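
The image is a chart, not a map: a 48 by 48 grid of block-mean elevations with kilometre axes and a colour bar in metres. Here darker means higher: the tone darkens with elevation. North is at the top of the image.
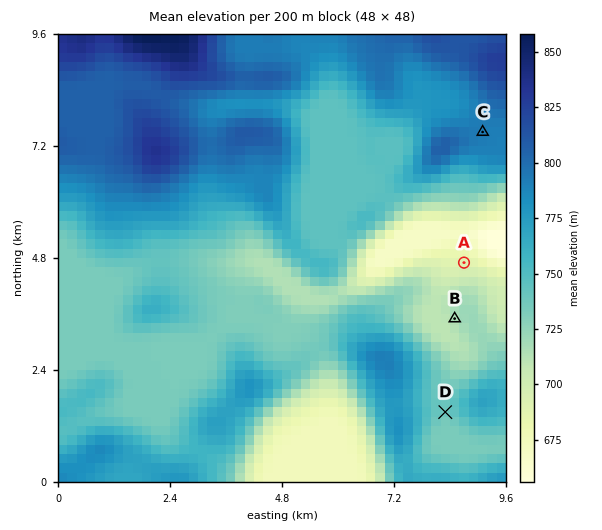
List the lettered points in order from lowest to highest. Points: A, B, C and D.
A B D C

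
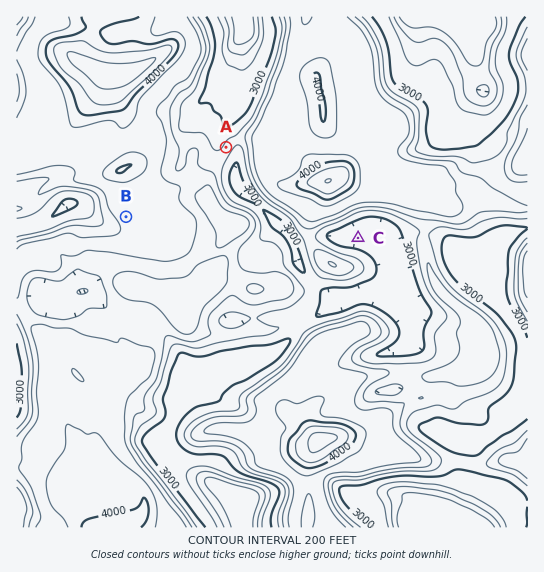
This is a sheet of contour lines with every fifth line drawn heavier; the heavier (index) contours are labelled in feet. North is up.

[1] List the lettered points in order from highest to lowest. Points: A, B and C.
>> B A C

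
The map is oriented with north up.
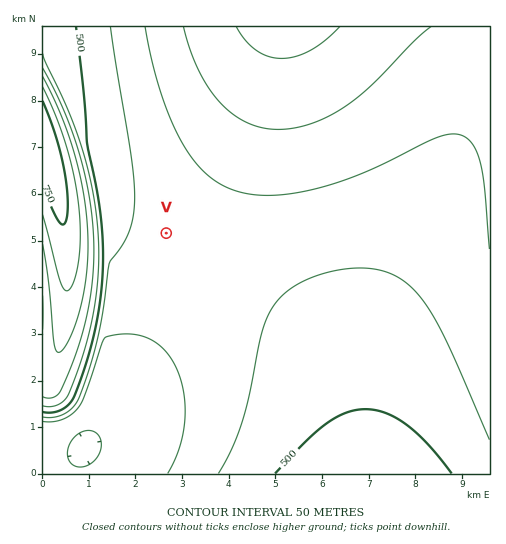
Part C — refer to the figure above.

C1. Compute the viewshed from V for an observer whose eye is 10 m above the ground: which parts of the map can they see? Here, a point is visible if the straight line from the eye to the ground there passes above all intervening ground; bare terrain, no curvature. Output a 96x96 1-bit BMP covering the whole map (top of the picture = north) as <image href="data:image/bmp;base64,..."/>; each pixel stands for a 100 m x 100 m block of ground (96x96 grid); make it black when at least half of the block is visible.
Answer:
<image width="96" height="96" href="data:image/bmp;base64,Qk2+BAAAAAAAAD4AAAAoAAAAYAAAAGAAAAABAAEAAAAAAIAEAAATCwAAEwsAAAIAAAAAAAAA////AAAAAAAAAf/////////gAAAAAH/////////gAAAAAD/////////AAAAAAB/////////AAAAAAA/////////AAAAAAA/////////AAAAAAAf///////+AAAAAAAP///////+AAAAAAAH///////+AAAAAAAH///////+AAAAAAAD///////8AAAAAAAD///////8AAAAAAAB///////8AAAAAAAB///////4AAAAAAAB///////4AAAAAgAA///////4AAAADgAA///////4AAAAHwAA///////wAAAAPwAA///////wAAAAHwAAf//////wAAAAHwAAf//////wAAAAH4AAf//////gAAAAH4AAf//////gAAAAD4AAf//////gAAAAD8AAf//////gAAAAD8AAf//////gAAAAD8AAf//////gAAAAD8AAP//////gAAAAD+AAP//////AAAAAB+AAP//////AAAAAB+AAP//////AAAAAB+AAP//////AAAAAB+AAP//////AAAAAB/AAf//////AAAAAB/AAf//////AAAAAB/AAf//////AAAAAB/AAf//////AAAAAB/AA///////gAAAAB/AA///////gAAAAB/AB///////gAAAAB/gB///////gAAAAB/gH///////gAAAAB//////////wAAAAB//////////wAAAAB//////////wAAAAB//////////4AAAAB//////////4AAAAB//////////8AAAAB//////////8AAAAB//////////+AAAAB///////////AAAAB///////////AAAAD///////////gAAAD///////////wAAAD///////////4AAAD///////////8AAAD///////////8AAAD///////////+AAAH////////////AAAH////////////gAAH////////////wAAH////Af//////4AAP///8AH//////8AAP///4AB//////+AAP///wAA//////+AAP///wAAf//////AAf///gAAH//////gAf///gAAD//////gAf///AAAB//////wA////AAAB//////wA///+AAAA//////4A///+AAAAf/////4B///+AAAAP/////8B///+AAAAP/////8B///8AAAAH/////8D///8AAAAD/////+D///8AAAAD/////+D///8AAAAB/////+D///8AAAAB/////+D///8AAAAA//////D///8AAAAA//////D///8AAAAA//////D///8AAAAAf/////D///8AAAAAf/////D///8AAAAAP/////D///8AAAAAP/////D///8AAAAAP/////D///8AAAAAP/////D///8AAAAAH/////D///8AAAAAH/////D///8AAAAAH////+D///8AAAAAH////+D///8AAAAAH////+D///8AAAAAH////+D///8AAAAAH////8D///8AAAAAH////8A="/>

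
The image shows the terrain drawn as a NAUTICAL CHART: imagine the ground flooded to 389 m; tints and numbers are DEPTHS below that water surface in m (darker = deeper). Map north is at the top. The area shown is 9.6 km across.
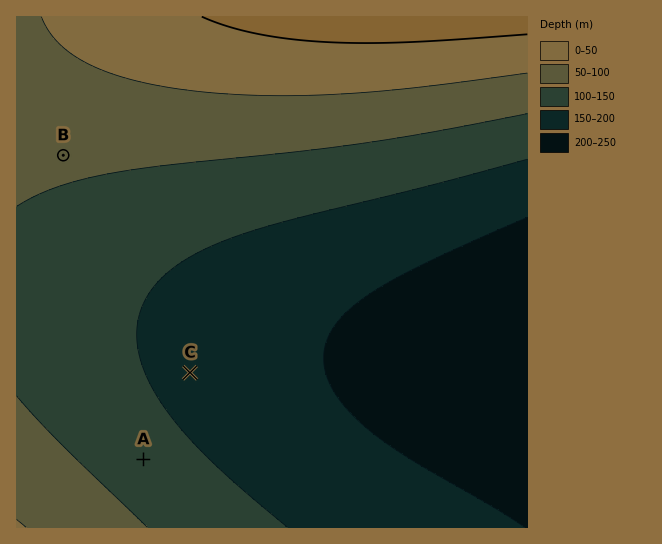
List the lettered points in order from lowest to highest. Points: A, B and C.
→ C A B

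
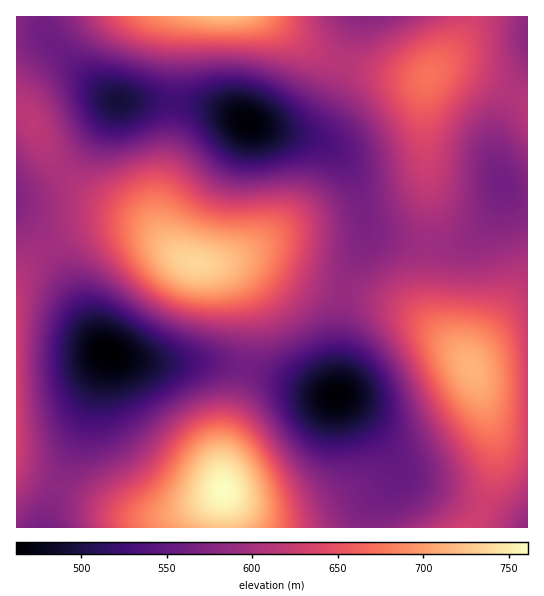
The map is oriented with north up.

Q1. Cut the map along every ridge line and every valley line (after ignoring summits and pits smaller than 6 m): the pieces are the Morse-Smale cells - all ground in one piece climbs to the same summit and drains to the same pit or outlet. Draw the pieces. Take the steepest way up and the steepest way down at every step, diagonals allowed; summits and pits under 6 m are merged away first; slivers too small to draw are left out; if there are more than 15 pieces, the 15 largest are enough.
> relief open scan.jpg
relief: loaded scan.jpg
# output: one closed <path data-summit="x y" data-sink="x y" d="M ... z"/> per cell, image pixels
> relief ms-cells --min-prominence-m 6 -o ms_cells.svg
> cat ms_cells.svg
<path data-summit="194 263" data-sink="247 122" d="M187 103l-12 0-4 42-12 54 1 27 11 21 8 9 12 7 30 1 16-4 20 0 49 21 37 11 6-19 16-36 0-19-8-31-8-18-8-12-14-12-12-5-61-15-27-13z"/><path data-summit="471 369" data-sink="337 395" d="M345 292l-4 9-2 21-2 73 10 6 24 25 17 24 8 16-1 13-16 19-7 12-3 17 104 1 10-18 9-27 3-12 0-29-7-28-17-48-20-22-40-31-28-12z"/><path data-summit="223 490" data-sink="109 354" d="M109 353l-10 24-19 58-23 52 50 22 28 8 24 0 14-2 22-8 26-14 2-2 1-45 21-77-10-4-24-2-62 0-26-4z"/><path data-summit="223 490" data-sink="337 395" d="M247 368l-3 2-20 76 0 81 145 1 2-14 5-12 20-25-1-15-19-29-12-15-22-21-24-4z"/><path data-summit="194 263" data-sink="109 354" d="M129 225l-30 0-13 3-15 5-22 13 47 92 9 13 13 6 31 6 62 0 34 5 4-19 0-32-5-20-9-18-16-12-22-3-16-7-27-22-13-7z"/><path data-summit="471 369" data-sink="502 183" d="M503 187l0 10-8 16-20 20-21 10-25 2-1 54 4 16 5 11 34 40 17 41 13 12 14 4 12 0 1-228-15-2z"/><path data-summit="17 429" data-sink="109 354" d="M49 247l-14 9-19 21 0 193 3 3 38 15 23-53 28-82-12-15-36-73z"/><path data-summit="429 77" data-sink="247 122" d="M345 63l-5 2-16 40-17 19-16 5-23 0 47 11 22 12 15 22 9 27 4 22 6 9 20 7 38 5 2-37-7-73 0-44 4-12-15 1-18-3z"/><path data-summit="225 17" data-sink="247 122" d="M266 16l-83 0-3 5-3 13-2 68 40 6 19 7 13 8 20 5 24 1 16-5 17-19 17-43-32-15z"/><path data-summit="429 77" data-sink="502 183" d="M454 68l-11 0-10 4-6 7-3 11 0 44 7 73-1 37 24-1 17-7 20-18 12-21 0-14-8-28 0-16 5-21 12-25-29-16z"/><path data-summit="194 263" data-sink="337 395" d="M257 260l-20 0-16 4-16 1 10 0 10 4 10 10 9 18 5 20 0 32-4 18 73 26 19 3 2-7 0-67 5-29-38-12z"/><path data-summit="225 17" data-sink="118 102" d="M182 16l-137 0-1 11 8 16 27 28 35 29 60 3 3-69z"/><path data-summit="194 263" data-sink="118 102" d="M173 101l-55 0-26 38-29 32 6 8 22 17 54 27 25 25-10-22-1-27 12-54 4-36z"/><path data-summit="31 122" data-sink="118 102" d="M41 33l-25 1 0 77 9 2 4 5 19 35 9 13 6 5 29-32 25-37-24-19-47-47z"/><path data-summit="429 77" data-sink="369 17" d="M466 16l-108 0-17 46 48 13 36 4 16-16 18-22 8-19z"/>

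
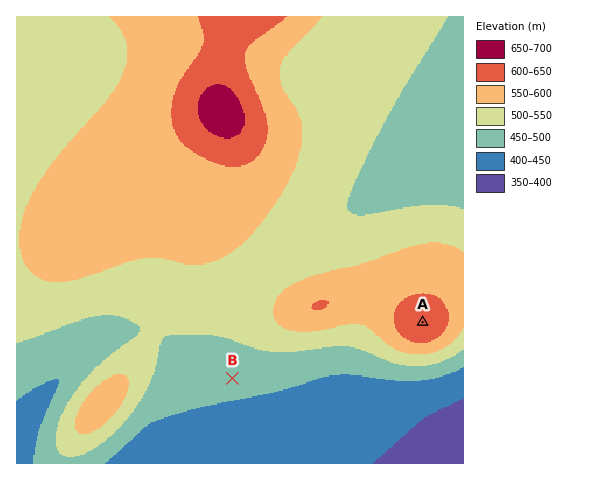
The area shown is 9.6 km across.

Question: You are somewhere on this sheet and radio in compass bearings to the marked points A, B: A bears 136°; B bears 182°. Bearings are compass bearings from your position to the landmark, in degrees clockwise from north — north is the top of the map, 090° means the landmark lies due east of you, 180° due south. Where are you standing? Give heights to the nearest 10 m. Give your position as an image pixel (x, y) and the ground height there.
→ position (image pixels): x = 241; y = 134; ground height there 650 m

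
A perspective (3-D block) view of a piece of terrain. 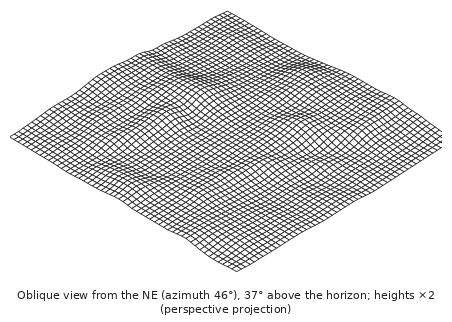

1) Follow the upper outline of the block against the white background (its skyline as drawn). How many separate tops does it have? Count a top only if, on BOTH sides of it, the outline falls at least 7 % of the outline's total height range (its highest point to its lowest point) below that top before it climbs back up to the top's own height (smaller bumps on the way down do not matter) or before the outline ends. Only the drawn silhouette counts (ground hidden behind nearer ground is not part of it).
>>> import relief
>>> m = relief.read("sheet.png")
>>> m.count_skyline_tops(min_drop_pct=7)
2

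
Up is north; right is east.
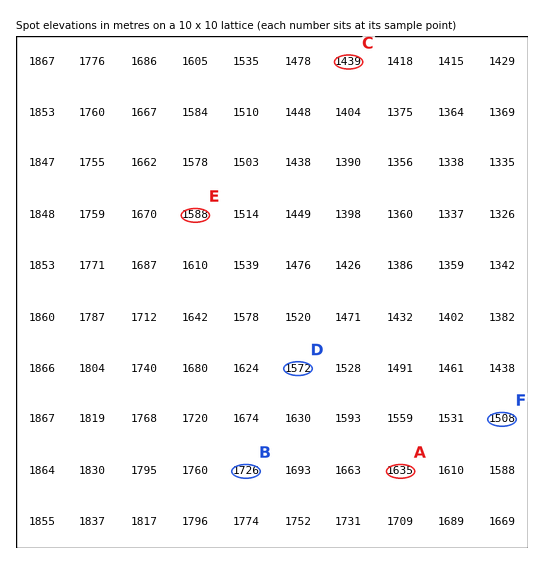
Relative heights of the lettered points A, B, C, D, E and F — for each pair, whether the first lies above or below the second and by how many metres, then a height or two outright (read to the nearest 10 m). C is below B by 290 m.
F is below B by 220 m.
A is above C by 200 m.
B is above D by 160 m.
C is below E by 150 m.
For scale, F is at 1510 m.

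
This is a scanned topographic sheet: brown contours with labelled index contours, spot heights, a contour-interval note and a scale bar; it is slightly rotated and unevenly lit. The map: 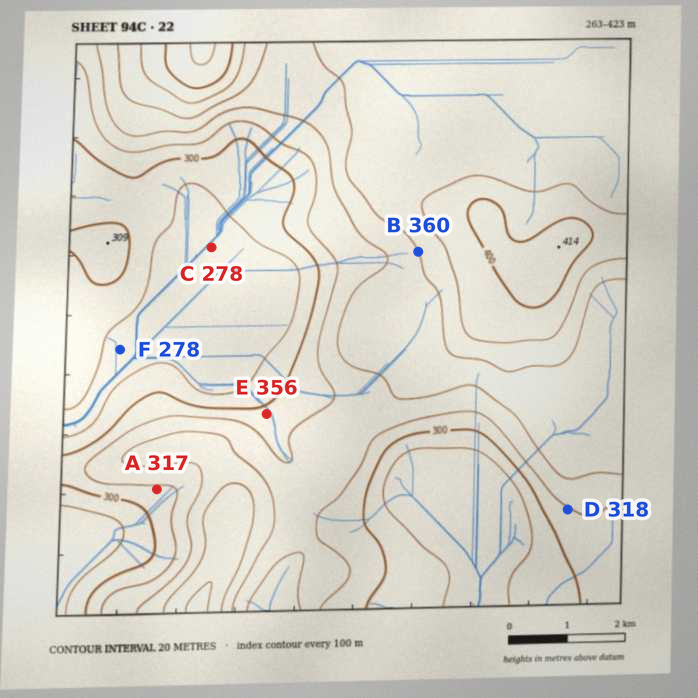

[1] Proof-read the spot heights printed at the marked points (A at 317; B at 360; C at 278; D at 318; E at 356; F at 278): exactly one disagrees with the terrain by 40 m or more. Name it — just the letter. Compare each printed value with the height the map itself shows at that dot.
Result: E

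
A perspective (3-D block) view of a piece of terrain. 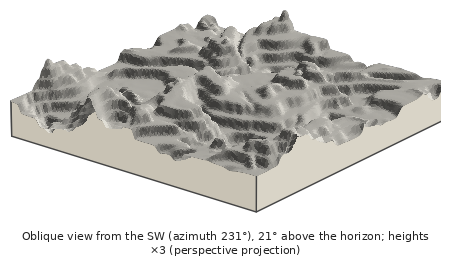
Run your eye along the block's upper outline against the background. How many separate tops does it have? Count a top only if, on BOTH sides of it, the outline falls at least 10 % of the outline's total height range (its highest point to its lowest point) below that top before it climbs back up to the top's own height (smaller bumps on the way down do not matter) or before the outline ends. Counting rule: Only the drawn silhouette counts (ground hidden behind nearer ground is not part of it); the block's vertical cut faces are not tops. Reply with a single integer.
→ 3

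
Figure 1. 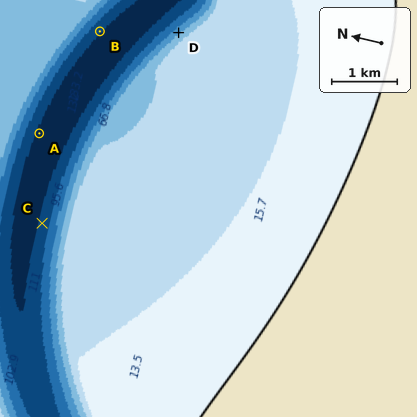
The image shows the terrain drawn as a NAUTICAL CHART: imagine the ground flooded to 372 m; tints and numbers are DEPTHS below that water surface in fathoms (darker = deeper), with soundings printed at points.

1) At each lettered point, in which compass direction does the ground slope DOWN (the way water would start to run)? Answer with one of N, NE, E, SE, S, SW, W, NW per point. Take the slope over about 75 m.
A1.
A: S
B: SW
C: N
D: NE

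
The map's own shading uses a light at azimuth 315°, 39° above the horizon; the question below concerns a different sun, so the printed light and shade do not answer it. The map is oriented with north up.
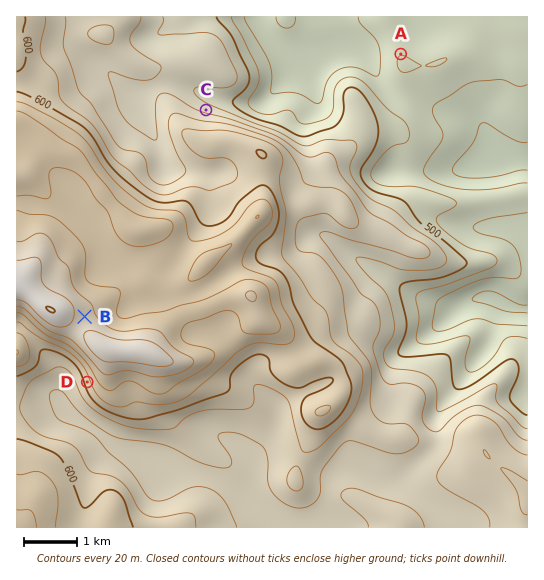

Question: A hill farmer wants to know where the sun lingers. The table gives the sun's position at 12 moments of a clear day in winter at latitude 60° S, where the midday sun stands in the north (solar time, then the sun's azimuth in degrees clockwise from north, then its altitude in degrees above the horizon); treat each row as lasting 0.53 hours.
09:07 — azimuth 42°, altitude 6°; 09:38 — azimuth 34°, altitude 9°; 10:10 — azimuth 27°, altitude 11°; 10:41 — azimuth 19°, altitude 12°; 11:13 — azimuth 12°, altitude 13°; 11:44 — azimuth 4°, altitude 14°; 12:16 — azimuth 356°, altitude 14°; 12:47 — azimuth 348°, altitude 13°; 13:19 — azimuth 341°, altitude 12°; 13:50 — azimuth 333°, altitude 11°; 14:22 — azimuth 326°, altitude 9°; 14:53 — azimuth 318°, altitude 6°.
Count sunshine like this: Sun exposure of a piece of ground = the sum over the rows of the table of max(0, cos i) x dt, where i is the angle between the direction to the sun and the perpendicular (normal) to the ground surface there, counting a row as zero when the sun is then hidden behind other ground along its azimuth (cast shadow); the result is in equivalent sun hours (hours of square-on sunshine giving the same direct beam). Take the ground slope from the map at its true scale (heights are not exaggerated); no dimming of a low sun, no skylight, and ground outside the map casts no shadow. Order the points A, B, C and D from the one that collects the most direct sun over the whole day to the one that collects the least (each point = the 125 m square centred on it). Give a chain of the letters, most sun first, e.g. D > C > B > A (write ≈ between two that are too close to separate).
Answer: C > B ≈ A > D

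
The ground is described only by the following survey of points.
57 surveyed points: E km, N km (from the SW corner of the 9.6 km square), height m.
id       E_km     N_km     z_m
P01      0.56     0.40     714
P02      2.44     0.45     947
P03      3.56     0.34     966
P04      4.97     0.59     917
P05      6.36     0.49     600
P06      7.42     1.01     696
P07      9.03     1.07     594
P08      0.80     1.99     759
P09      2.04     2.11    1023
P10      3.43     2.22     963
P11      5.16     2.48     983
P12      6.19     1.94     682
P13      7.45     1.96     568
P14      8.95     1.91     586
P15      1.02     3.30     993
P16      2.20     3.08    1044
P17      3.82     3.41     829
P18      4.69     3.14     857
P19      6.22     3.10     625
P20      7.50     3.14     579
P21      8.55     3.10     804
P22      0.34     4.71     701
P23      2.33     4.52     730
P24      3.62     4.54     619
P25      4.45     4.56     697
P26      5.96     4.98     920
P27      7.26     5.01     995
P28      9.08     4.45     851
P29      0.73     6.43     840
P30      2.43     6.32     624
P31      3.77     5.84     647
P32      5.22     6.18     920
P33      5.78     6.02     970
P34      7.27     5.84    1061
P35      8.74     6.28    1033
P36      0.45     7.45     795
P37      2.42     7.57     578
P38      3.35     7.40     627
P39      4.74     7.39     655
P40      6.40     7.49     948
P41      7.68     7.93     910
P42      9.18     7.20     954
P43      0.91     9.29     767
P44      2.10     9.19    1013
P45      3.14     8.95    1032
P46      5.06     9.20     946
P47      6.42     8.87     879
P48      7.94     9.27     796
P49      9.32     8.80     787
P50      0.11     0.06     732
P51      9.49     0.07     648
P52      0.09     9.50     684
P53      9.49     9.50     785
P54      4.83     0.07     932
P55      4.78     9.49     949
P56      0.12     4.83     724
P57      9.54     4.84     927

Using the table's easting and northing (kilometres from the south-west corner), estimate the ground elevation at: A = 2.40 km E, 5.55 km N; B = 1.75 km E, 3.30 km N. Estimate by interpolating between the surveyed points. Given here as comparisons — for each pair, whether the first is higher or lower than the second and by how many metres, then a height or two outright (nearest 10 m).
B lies higher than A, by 280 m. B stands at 930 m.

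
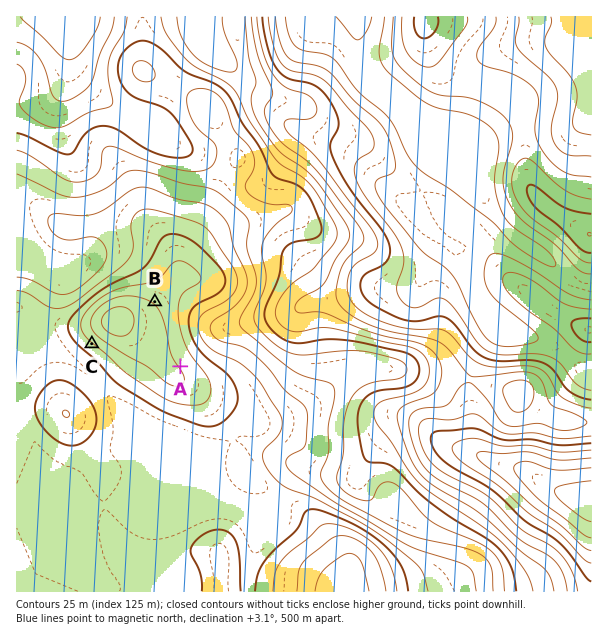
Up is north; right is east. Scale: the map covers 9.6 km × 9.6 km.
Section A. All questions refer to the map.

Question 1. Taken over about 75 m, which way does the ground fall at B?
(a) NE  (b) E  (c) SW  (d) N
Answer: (a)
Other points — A NE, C SW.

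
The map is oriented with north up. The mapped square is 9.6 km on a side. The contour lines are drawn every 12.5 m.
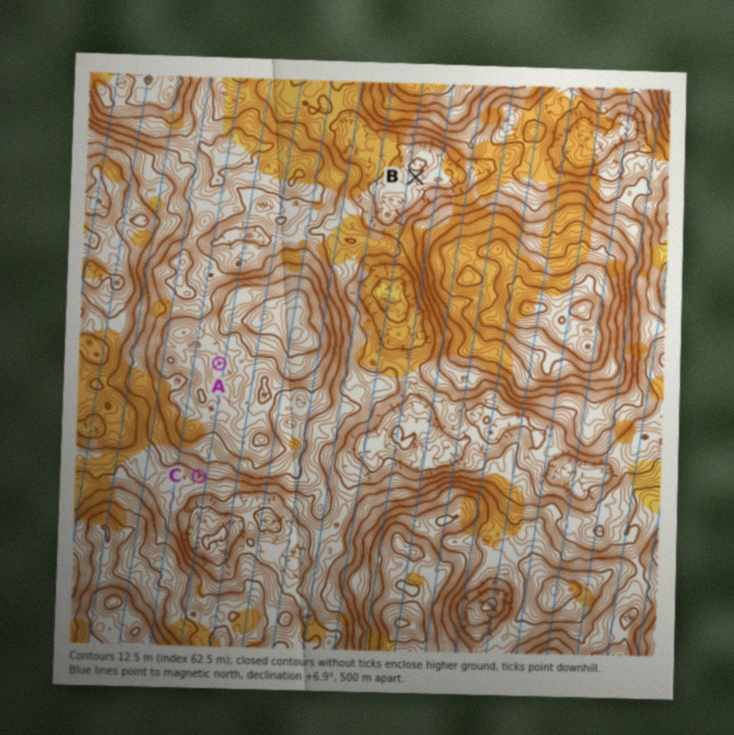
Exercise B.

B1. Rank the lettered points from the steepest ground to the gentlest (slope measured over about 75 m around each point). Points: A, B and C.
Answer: C B A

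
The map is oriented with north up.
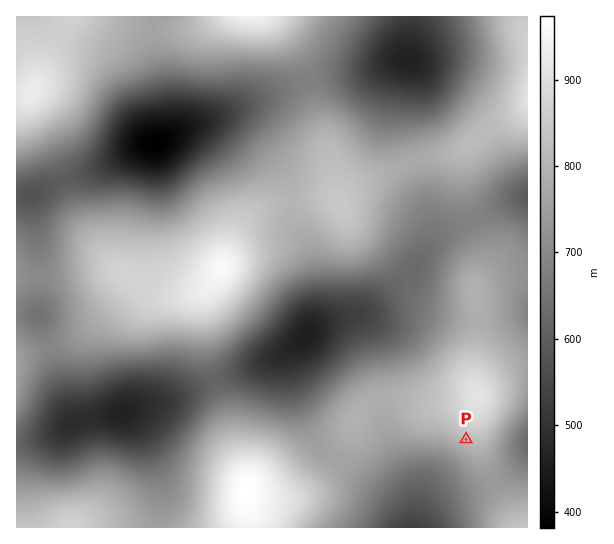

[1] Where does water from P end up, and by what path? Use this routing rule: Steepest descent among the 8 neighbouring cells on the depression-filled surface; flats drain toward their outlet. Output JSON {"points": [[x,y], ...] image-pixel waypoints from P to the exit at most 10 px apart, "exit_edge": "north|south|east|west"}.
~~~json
{"points": [[466, 439], [455, 450], [445, 461], [434, 471], [427, 482], [425, 493], [423, 503], [422, 514], [419, 525], [419, 527]], "exit_edge": "south"}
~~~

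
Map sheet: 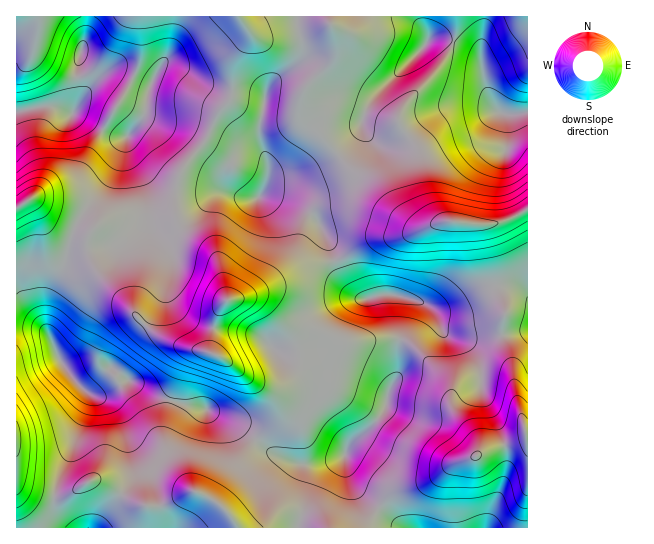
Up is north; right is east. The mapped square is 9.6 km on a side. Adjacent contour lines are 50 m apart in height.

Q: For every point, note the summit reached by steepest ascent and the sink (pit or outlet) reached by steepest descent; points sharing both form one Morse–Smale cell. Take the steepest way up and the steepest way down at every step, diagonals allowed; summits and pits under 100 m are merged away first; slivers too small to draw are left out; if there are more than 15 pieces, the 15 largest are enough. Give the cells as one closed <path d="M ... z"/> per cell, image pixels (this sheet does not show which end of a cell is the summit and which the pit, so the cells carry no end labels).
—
<path d="M211 133l-27 33-4 7-5 21 0 17 6 19 34 25 8 23 4 23-6 5-6 16-4 19 0 12-29-6-31-16-52-57-10-16-2-9 0-8 2-6-14-6-6 14-4 20-17 35-1 32 13 31 13 18 13 13 5 3 11 0 19-12 8-3 30 17 48 12 31 16 19 14 18-18 2-14-5-12-20-14 14 4 15-1 15-15 3-8 0-11-8-20-26-26-12-5-13-1 9-2 56-28 28-7 0-4-4-14-10-21-13-13-20-10-26-4 8-18 0-12-4-11-10-7-17-2z"/><path d="M422 16l-92 0-1 6 7 13 0 16-5 11-26 25-4 8 2 15 38 49 13 13 16 9 22 26 18 16 8 4 11 0 14-6 51 3 17-5 17-10 0-96-22 2-8-3-11-21-7-34-9-8-24-9-18 0z"/><path d="M39 329l-23 1 0 197 219 1 1-3-4-7-16-16 40-63-18-14-31-16-48-12-30-17-8 3-19 12-11 0-5-3-13-13-13-18-11-24z"/><path d="M87 16l-71 1 0 94 22-4 19 0 24 9 28 17 18 4-15 37-24 32-13 23 14 6-2 6 0 8 2 9 10 16 52 57 31 16 28 6 5-31 6-16 6-5-4-23-8-23-34-25-6-19 0-17 5-21 13-19 11-11 5-10-23-9-21-1-22-6 8-31-34-15-8 0-8 4-9 8-15 24 2-8-2-34 10-32z"/><path d="M495 287l-13 2-36 19-13 0-14-7-16-3 1 9-3 26-4 14 0 28-8 14-4 20-5 8-32 29-3 5 0 15 7 17 25 24 2 0 14-14 36-12 26-18 19-6 15-8 36-10 2-5-11-37-4-31-11-32 0-9 4-12z"/><path d="M329 16l-90 0 10 19-16 28-2 36-14 15-8 19 24 11 21 3 5 2 5 5 4 11-1 17-7 13 26 4 20 10 13 13 10 21 4 16 4 1 33-20 33-4 24-9-9 0-8-4-18-16-22-26-16-9-39-45-12-17-2-15 4-8 26-25 5-11 0-16-7-13z"/><path d="M334 260l-29 8-56 28-9 2 13 1 12 5 26 26 5 9 3 22-6 12-8 8-8 4-11 0-13-3 19 13 5 12-2 14-19 18 17 14 25 11 23 0 21-7 6-11 32-29 7-12 2-16 8-14 0-28 4-14 3-34-3-3-7-1-13 0-12 4-8 0-6-3-15-19z"/><path d="M238 16l-149 0-2 17-10 32 0 38 24-28 8-4 8 0 34 15-8 31 22 6 21 1 23 8 11-22 11-11 2-36 16-28-2-8z"/><path d="M514 285l-17 0-1 5 9 23-4 12 0 9 11 32 4 31 11 40-2 3-28 7-23 10-19 6-26 18-36 12-14 14 26 21 123-1 0-234z"/><path d="M457 221l-19 2-35 13-33 4-35 20 0 5 13 24 13 10 8 0 12-4 13 0 29 8 10 5 17-1 32-18 14-3-3-27-8-33z"/><path d="M57 107l-19 0-22 6 0 94 13-7 4 0 20 20 21 9 14-23 24-32 15-37-18-4-28-17z"/><path d="M257 440l-41 62 16 16 5 10 26 0 16-12 19 1 23 11 42 0 16-19-27-26-5-12-2-16-18 8-29 1-25-11z"/><path d="M527 16l-104 0 0 7 6 17 18 0 28 12 5 5 7 34 9 19 10 5 11 0 11-4z"/><path d="M33 200l-7 1-10 8 0 120 23 0 8 6 1-37 17-35 4-20 6-13-22-10z"/><path d="M527 209l-22 12-22 4 4 4 8 38 1 18 18 0 13 7z"/>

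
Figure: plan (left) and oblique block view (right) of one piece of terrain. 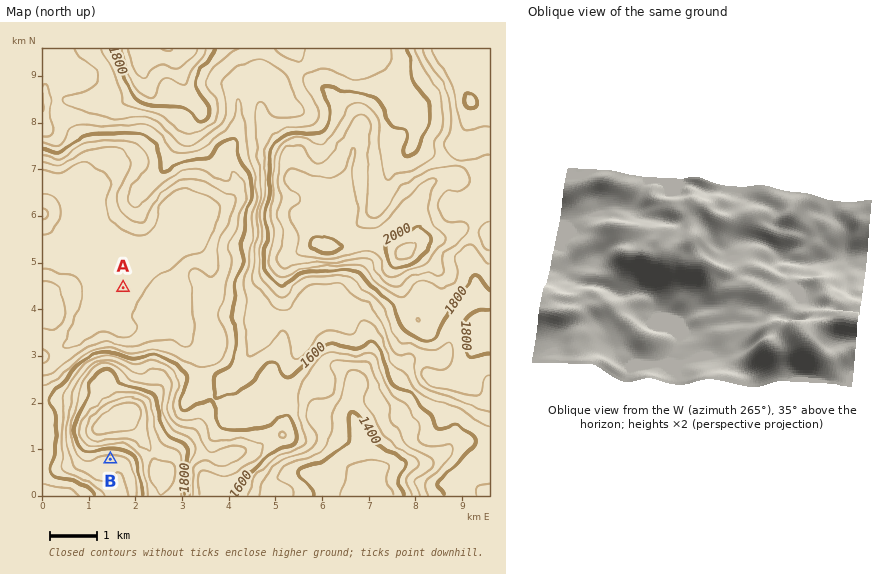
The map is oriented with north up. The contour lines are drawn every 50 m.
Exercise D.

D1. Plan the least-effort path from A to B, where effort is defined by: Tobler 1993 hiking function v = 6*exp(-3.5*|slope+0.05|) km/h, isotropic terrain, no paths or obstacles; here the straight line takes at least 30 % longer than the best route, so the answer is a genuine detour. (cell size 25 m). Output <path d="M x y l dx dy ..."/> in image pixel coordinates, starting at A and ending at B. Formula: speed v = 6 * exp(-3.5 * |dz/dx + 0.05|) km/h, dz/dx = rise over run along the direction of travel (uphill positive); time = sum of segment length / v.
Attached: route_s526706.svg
<path d="M123 288l-27 53-14 14-15 31 0 13 2 4 0 33 7 14 7 7 5 2 22 0"/>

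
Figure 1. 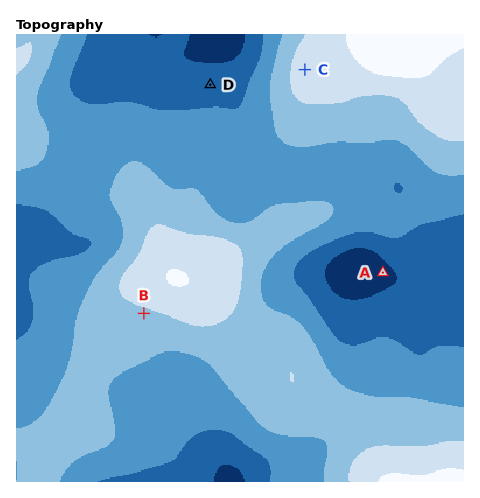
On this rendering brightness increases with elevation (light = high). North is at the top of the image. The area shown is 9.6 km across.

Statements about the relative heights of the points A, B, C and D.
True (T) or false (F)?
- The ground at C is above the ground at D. T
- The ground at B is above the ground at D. T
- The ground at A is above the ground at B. F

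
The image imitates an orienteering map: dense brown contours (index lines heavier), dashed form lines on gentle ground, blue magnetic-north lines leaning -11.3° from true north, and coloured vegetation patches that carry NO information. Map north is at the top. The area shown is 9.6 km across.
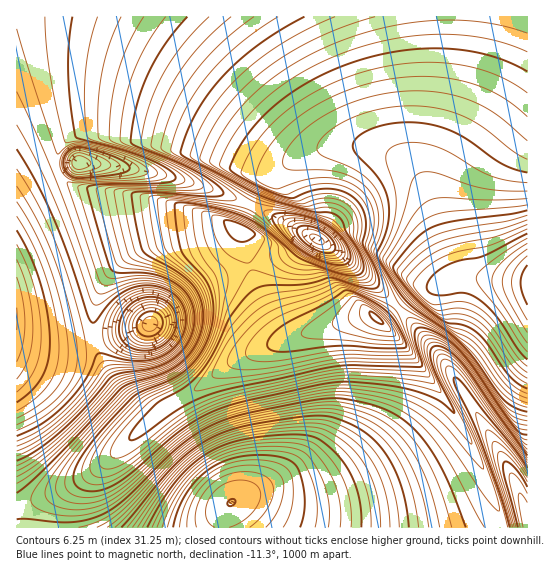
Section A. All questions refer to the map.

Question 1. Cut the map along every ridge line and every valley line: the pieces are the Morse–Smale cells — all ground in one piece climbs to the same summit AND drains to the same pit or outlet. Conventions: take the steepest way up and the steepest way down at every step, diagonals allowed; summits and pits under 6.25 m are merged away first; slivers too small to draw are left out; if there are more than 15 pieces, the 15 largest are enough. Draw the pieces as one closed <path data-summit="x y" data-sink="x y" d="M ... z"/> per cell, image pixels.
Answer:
<path data-summit="377 318" data-sink="231 502" d="M373 315l-8 0-82 25-52 23-30 24-34 18-58 55-27 20-32 16-33 9-1 22 486 1-2-13-19-50-25-50-40-56z"/><path data-summit="527 283" data-sink="17 319" d="M450 16l-433 0-1 177 35-20 7-1-2-15 5-12 14-10 12-3 38 0 26 4 47 13 61 24 15-1 21-13 23-10 23-4 16 0 25 6 24 13 17 19 14 34 0-4-9-28-1-20 13-48 7-35 4-40z"/><path data-summit="527 283" data-sink="150 323" d="M527 16l-76 1 0 25-4 40-8 40-11 35-1 20 14 53 18 47 10-1 25 4 34 1z"/><path data-summit="241 229" data-sink="17 319" d="M58 172l-28 12-14 10 1 146 24 4 25 0 28-4-1-27 3-12 9-22 14-16 18-12 13-6 55-10 26-9-4-3-17-7-53-16-42-8-38-4-12-7z"/><path data-summit="527 283" data-sink="317 239" d="M357 145l-34 3-28 11-34 24-9 23 55 27 24 15 32 25 35 34 17-16 27-7 13-5 2-5-13-32-13-43-14-24-11-11-17-11z"/><path data-summit="377 318" data-sink="17 319" d="M94 340l-28 4-25 0-25-3 1 164 33-9 32-16 27-20 43-41-27-25-12-15-14-24z"/><path data-summit="527 283" data-sink="527 523" d="M469 276l-8 0-31 12-12 1-21 18 42 47 20 29 45 76 23 54 1-231z"/><path data-summit="377 318" data-sink="150 323" d="M250 267l-40 13-25 16-36 29-23 8-31 8 4 14 14 24 12 15 26 25 20-16 30-16 30-24 28-14 36-12-10-4-13-16-15-30z"/><path data-summit="241 229" data-sink="150 323" d="M233 225l-28 10-55 10-13 6-18 12-14 16-9 22-3 12 2 26 31-6 23-8 36-29 25-16 37-12 2-5-5-16-1-17z"/><path data-summit="377 318" data-sink="317 239" d="M311 236l-8 0-16 17-36 14 13 35 21 31 4 3 8 0 68-21 8 0 6 6 3 0 15-14-43-42z"/><path data-summit="527 283" data-sink="79 162" d="M125 132l-38 0-17 5-9 8-4 6 0 19 4 1 17-8 53 5 62 15 57 22 11-22 16-12-7 2-16-1-72-28-31-8z"/><path data-summit="377 318" data-sink="527 523" d="M398 308l-18 14 36 37 44 63 21 43 22 62 24 1 1-14-3-3-6-21-27-52-49-79z"/><path data-summit="241 229" data-sink="79 162" d="M89 163l-11 0-19 8 0 3 6 7 12 7 38 4 42 8 53 16 28 12 3-1 10-20-2-3-26-11-49-16-43-9z"/><path data-summit="241 229" data-sink="317 239" d="M251 205l-11 24 3 1 1 17 6 20 37-14 16-17 6-1z"/>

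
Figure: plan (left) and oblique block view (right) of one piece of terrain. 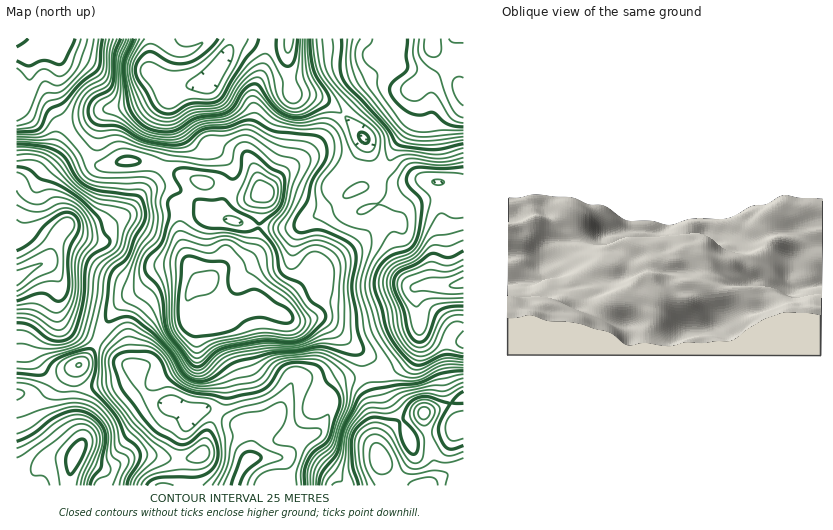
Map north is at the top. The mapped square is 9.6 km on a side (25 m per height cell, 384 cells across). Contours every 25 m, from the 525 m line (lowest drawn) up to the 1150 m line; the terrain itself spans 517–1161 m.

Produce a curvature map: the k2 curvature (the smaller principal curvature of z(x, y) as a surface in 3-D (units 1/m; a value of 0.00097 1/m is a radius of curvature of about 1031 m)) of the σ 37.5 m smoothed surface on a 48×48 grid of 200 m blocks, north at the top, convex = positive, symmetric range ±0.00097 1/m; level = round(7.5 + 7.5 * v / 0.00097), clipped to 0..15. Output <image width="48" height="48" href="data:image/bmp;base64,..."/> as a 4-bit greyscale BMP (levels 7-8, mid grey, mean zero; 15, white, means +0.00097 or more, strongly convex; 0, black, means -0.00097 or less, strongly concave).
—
<image width="48" height="48" href="data:image/bmp;base64,Qk32BAAAAAAAAHYAAAAoAAAAMAAAADAAAAABAAQAAAAAAIAEAAATCwAAEwsAABAAAAAAAAAAAAAAABEREQAiIiIAMzMzAERERABVVVUAZmZmAHd3dwCIiIgAmZmZAKqqqgC7u7sAzMzMAN3d3QDu7u4A////AHdkZ2QEZDIjRVVmEDmYcBZ5UEZmVGmVRHh1Z2UWhmRGZmZ4QAepcSiIQmiYUjVmZ2d2aYgxWYRWZnmpYgASISiXM4qqhAE0Z2eHaJhwB3ZnZFraQjIiIQSDBYmZgwR0J2d3Z5q3AnhWYjiXI1V5hiAgGaqpcAV1FFVnd5vIImhEUwd2RWVXh1EAS8qoQAM0M1RYiJumVVRFVQN1M0VEZmYgGamWMCUyNHZEeZhmhjRlZkAzNERTNomABGeFQG+0NERERnZoYkZURUIBVmVUFYqhAldTU3+jNnZUMhJFImQ0MAACV2ZlJHhyAlZVZmlSN5l1IAASJlR3ECREZ3h2I2diJEV2ZlZEOIcxNmVERkWUAopkZoqWMkVWZDIRERNnVkM1ebx0NDRgBatzRXdkIAI0NEREUwB6h0RVec2CETMQFYl0IiIgAAATVnh3hiBGZHZDNWMiNGUARYpiIhIhNkEUZ4h3dRAhAIhTIQE2VFMDeIlUaHZVjKQVZnd3ZRA1MpmFIkV3YyQym4Z4iIZWnMc1ZmZmRBBIl5l0Emd3YydAmnWZd3Z3jLZXd3d2ZQA3uXZUImd3ZUZAeGR3dnd3inN4d3eIhQJViVRVIFd3d3dAWHVXdoh3iTFEd3d4gwVmeFZ3MEZ3iYdBSId2VXmHhgNndmZmUBVDJDeIMFd4h1ZTR4iYU2h2YjaIdlVDECEAAAFWIGiIpUh0VneZdEZTMleIh2ZTASRFUjACI3l3pEqVaJd4dmZVImiJl3ZUJDJIl4YhJHp0YlqUeZhVaHiZMGqpl2ZVSIEXmIhiJFZBE1d0eIdGuFi5MFuph2ZlWsMGh4iEFFM0BHZDd3ZGt0VmMiZ3ZVZ2arQGd3dlECNoMXZGd2UxAAEQAhJEVVZ2aZUWh1RVMANFURNFREQyAAEhEiJFVVaHaYUleFaIQBVDMgJnZ3VWNHZoYzRmVDNXeYY0eHmXMkVVRCB6qVNWRYq8c1VUZ3U1V4dFiHh0MlZ3eGAVUzaGM2rOcmUzeIiHZnZWdkZ1M4uod3QkVnqnUkmZU2UhSIiGQzIRJTV0NZuoiHZFeIiHU0ZlVXdSFXhlZBAAAFQzRXiHiYh1aHU0M2ZkVoh2M2dGcwNnZCETRWZWiZh3ZkIjR4hlaIiHZFQUMUeJhyRDRndFd2ZnQiaWWJh2Z4h4hUAVVodmVWdzN3ZGmFM0IlvHWKl1aHeKlQARN5mHZXmCRlQ1d1M0M2i3R5dVZlaJYQE1epl1V4pyVVMSIzRDFHZ1JERlMhRlIBNniHdjeXhSVEMQE0VDEURBAliFEAMxAUZ4dmZEiWdTdUMzNEVTMRAAJ6liABEAFGd4iJc0iFdDh2RXZCNDZDIhJ5dCIzIkeIh3ebg1iFZEiHV4dAEkZUVBFXd1MyR4iIdmZ3ZViFZEinaZhAA1RDNCFFZ2IRWZdndlQzNVVolViHiYUgBFeYYxBFVmIBeYVpmHZEZ1V4h3l2d1NCAniIiDA1VVMCiHRqp3Y1mmSGZ3eHeGWUAnZVeHAlZmQBiHRYdmY0iWNw=="/>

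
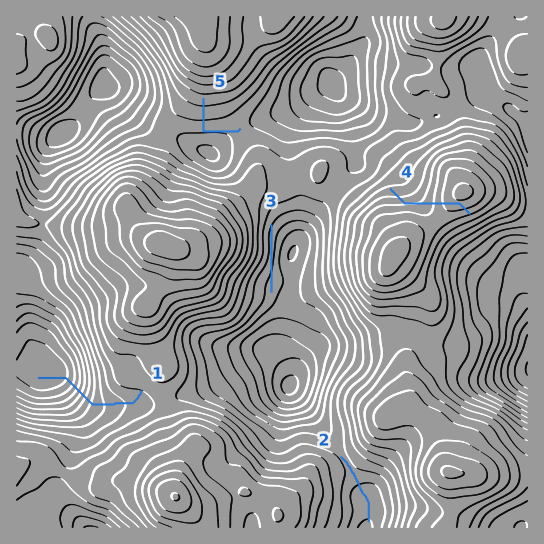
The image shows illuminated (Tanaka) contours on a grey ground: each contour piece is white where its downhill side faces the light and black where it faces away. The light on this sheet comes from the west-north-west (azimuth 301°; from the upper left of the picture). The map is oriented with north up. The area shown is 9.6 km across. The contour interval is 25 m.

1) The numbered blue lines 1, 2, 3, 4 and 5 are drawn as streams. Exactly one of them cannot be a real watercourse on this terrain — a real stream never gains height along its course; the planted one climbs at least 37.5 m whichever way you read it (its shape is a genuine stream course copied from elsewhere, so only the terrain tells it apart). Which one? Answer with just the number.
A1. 4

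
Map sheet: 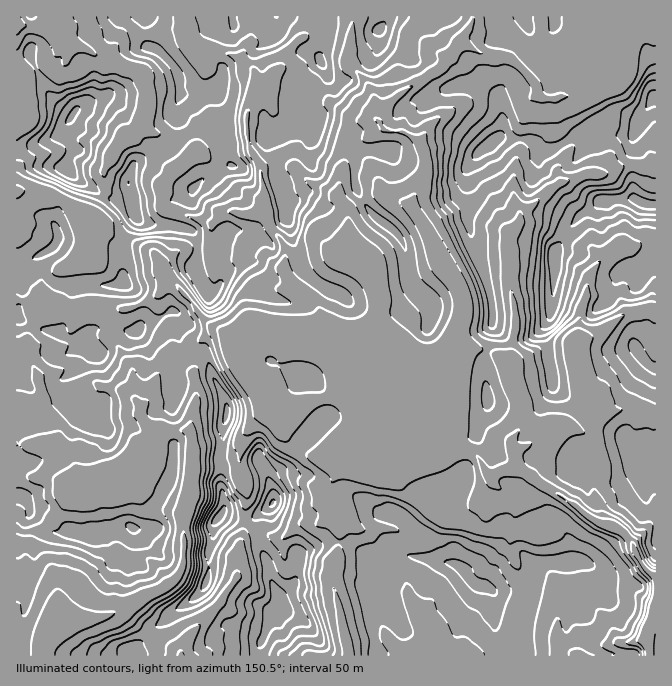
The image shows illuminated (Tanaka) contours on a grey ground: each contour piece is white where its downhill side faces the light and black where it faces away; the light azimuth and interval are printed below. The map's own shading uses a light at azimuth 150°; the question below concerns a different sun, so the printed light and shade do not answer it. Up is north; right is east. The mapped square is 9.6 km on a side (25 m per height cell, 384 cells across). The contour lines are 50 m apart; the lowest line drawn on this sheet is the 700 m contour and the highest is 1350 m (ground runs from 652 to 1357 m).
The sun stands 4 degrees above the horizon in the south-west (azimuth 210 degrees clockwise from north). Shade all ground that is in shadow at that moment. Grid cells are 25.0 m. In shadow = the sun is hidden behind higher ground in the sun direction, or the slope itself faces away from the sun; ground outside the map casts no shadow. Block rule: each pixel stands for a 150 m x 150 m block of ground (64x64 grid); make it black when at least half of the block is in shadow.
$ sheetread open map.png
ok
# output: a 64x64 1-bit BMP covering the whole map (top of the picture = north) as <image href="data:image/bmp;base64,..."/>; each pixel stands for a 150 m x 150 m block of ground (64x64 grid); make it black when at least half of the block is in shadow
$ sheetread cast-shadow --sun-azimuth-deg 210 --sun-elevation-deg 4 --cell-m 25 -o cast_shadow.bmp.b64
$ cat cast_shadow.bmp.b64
<image width="64" height="64" href="data:image/bmp;base64,Qk0+AgAAAAAAAD4AAAAoAAAAQAAAAEAAAAABAAEAAAAAAAACAAATCwAAEwsAAAIAAAAAAAAA////AAAAAADADwBAjAAePsf8AAGMABwfQ/wAA4AAHAcB/AAHwYAMAwD+DB/DAAwDAH+Av8cAAA8AH8G/xgDIDwAH0X/OA+gfAAPcf94H6B8ADdx/3B/wfwADzH/5///+AAHE//////4DAYD//////h//gD/x///8H//fH/P///h//8c/////8P//x3/////g///Pf////+B9/+//////APx/5/////8A/B/n/////4B4Aef/////wAAlx/////+FAHhH///4fx9AeAf///g+D8V4B///+PDAAfgP///hwYDAeM///+HDgMAwX///4cOAACAf///jx4EAwD////HHgwHAf///8AODD8A///4AQYd//H///ADAB83+5/v8MMEHwP/D/fxww4AAD9T4/vnDgA/fvH/++cOAD988f/n5w4AH3z/n+fPDgOGePq/588PI5B4+b/njx4AMAD/Pw+PHgA4H/8+Hw+EAfg//3J/AAAA+Dz/dn4AFgxCPA78/wAP/A5/Avj/AAf8H//G6EMAAfx//t5MAgAAfA/+fgQGAAAuD/4ODP4cOAOH/A8G/B/4AYeYH8/wX/4AAwof/2AP/4A84B+PCAP/8H/hn4AGA//0f+H/g4Pj+fz/494HgffwfP/n/gcA//A9/8/4HwP+NBX/38AfGDAYB//fgAMYAAAE4I8ABzgAAAA=="/>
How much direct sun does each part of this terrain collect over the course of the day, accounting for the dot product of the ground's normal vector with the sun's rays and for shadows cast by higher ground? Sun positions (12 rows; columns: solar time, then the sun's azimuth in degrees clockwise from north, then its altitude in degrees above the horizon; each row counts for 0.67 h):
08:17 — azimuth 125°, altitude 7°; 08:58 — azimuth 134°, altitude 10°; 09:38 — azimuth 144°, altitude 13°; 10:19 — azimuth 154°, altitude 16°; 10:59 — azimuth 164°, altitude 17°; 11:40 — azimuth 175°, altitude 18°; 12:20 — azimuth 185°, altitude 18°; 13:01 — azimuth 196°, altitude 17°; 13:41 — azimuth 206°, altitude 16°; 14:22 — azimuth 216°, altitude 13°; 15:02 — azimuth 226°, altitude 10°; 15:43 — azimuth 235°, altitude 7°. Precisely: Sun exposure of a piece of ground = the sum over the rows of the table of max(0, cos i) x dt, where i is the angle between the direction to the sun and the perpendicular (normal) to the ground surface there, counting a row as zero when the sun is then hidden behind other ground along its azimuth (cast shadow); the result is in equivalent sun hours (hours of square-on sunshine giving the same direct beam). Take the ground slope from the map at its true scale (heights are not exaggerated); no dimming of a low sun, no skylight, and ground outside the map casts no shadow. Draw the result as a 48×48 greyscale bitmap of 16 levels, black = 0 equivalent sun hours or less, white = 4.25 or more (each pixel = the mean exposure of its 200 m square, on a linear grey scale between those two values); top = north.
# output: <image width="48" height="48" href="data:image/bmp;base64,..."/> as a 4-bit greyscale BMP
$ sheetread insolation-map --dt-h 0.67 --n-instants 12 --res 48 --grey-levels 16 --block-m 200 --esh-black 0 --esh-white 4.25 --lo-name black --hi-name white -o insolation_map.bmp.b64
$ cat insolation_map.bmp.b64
<image width="48" height="48" href="data:image/bmp;base64,Qk32BAAAAAAAAHYAAAAoAAAAMAAAADAAAAABAAQAAAAAAIAEAAATCwAAEwsAABAAAAAAAAAAAAAAABEREQAiIiIAMzMzAERERABVVVUAZmZmAHd3dwCIiIgAmZmZAKqqqgC7u7sAzMzMAN3d3QDu7u4A////AGdkNDVFaJmWZ5rc+mdmaIiIiIdmarhBJWdlMAADiqVnZmvOtVh3mHeJmYd3iZmrg5h2ZCECW8lFRWq6VVh4hmiImYd3iIiqxoh2ZmQhJM+TZ1dkRVd5doiJqYeIiIiYmZh3eKulEBnXMiVGZWeHZ5iKqYd4iIl2i3mJmbzMciSYRIMmZWZ1aImpZURniIh3VImru6uphzVnaHQ3hkZliqunU0RnmIdUJprN3smKpDiYaGRGqWVYl1MiIyQyNEMyKqvu/JiqhTebmEMRNlIlM1MhACEBIiIjWOx2RGiGZUiu6ptiIzNleEAAASNWZBAF2ZpyEBEAIzQ4hd2nVVeIgxIjRVVDMRbOu5ZEVUMjVkNEMUiYVWZBAUeHVERUE5qpmCNmZmZmV0WDEkE1ZkEAEjRockYxjKiIiHeId2ZmVDVBJGNWZCM0RERGZSBKl3doiGd4m7hUZTV1NVERNWZmZVVCSreod3eIZlVXmbuGVTVnISEUd3dmZlU2qGdFZmaHZqq73tmIUiaaYRI0d3d3d2WYd5iXVVd2VXiLt2VVvah5oyNEV3d3Zmh2ipmJiJYzREWJZmdmeZd2dlVVVGZmZnZmeoh5y4ZmaMqHZTV5d4iVNGZ4dmZmd3dmdlaLyFiKu3Z5qKqah1iTJGZ4dmZnd3dmZGd4dniZvGi5rdqZp3hDNGZVVmZnd3d2VGZ4ZniqqXmJqprsqJhERVVVVmZ3d3dmVnioZmiZhZqYZUjNqXU0RVVVZmd2aMuHrur+l2VFVdllRHdXmZlnZVZmZnh4mZuWjKZ9/ctTJGZlZUMiSXT/qJq7mruIeImGZ2aIza/3M3d4mKzHIhn+ztqGnLdme5VWh1aImnW//YiZq8y4YnxZuXZZtjRniTJGp1aHiYiKrJljIRRVWNdErKaKQTVmdkNYtlZnmZV3eWq5dmVWaGRWaJuHRWZnh1V7pVZnibhFVyN6d2Vom4dmebqmZnd5plachldmR3qVZkVmZ2bP//pXd1bZd3etlFe6dVVUObu6uWdkZnrbZCJiISm6uonHI2mpeIdmRb3d/1MUaM2GRqyZiVmLqJphJHvJiJd1Q1vf/mZq/5eFZYvsqJlGl4pVd2iKqZnGIUIkMM//9jZmdjSc3XdVq4Z5uneKq6q8dBABEbu4Z0I4d1Mot2ZrqZeaqWd4y7qJq4U0NKdVmmMTiXZkM5mqqpeZdlhVnbqIqJqauUaqaKUiJoh2dZrKqYYyM2h0Jap1SHipuSE4qImFe8l4dFV5iYZUeqZDITIRI2ZmmlVUiquWaYuohFVEV4h4mrlTM0Q0MhNVSldSJYmGZZm5h1Z1eMqZVoqoZkVCMyEAN2cgABNVd2RHeGZ3fM28tTV4dVdnmXQhMmYQAAAViWRFZ4ZouUb9vZEjRER5eHdkQZYzIRSt1zRDWrqalmisuZg0MRWod2dlUkVEV5mac0Z62c+VN4eal3qTa8p3ZVZlVCA3eIqGVWi6u6q4aIeal5mpZniHh2ZmVYl2d5qql3d3eHiKh3ZFmZmad4h3d3d3hw=="/>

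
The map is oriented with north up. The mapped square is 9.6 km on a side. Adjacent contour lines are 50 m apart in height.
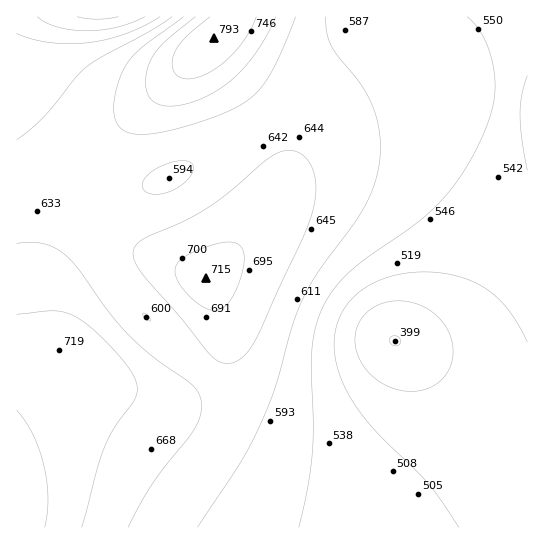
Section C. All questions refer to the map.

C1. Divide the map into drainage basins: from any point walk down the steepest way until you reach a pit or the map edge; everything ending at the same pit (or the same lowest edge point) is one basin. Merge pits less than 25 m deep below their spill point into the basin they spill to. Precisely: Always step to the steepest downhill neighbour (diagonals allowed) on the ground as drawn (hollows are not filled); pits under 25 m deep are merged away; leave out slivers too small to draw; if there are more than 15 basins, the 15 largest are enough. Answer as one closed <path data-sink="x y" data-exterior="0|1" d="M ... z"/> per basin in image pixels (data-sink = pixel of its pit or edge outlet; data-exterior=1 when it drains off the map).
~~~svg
<path data-sink="395 341" data-exterior="0" d="M527 16l-295 1-3 8-17 14-1 6 13 20 36 38 16 23 9 25 0 22-6 20-18 28-21 25-35 33 14 27 5 20 0 24-4 12-8 13-14 14-19 10-28 1-22-7-32-13-18-1-22 9-36 25-5 5 1 110 352-1 18-7 22-12 72-56 47-30z"/><path data-sink="169 178" data-exterior="0" d="M210 41l-111 108-19 26-29 67-8 28-2 25 4 30-1 34-11 20-17 20 1 6 23-24 12-20 1-67 7-19 17-19 20-9 25 0 39 12 45 20 34-33 33-43 8-16 4-14 0-22-2-10-14-26-45-50-11-15z"/><path data-sink="98 17" data-exterior="1" d="M231 16l-215 1 1 382 16-20 11-20 1-34-4-30 2-25 8-28 29-67 19-26 31-32 27-22 46-48 22-18 7-10z"/><path data-sink="146 317" data-exterior="0" d="M111 245l-20 3-10 5-16 14-5 8-8 28 0 58-12 20-23 22 0 14 33-25 29-13 18 1 32 13 22 7 23 0 24-11 19-22 7-17 0-24-5-20-11-24-10-7-37-16-32-11z"/><path data-sink="527 521" data-exterior="1" d="M527 423l-46 29-72 56-22 12-24 7 164 1z"/>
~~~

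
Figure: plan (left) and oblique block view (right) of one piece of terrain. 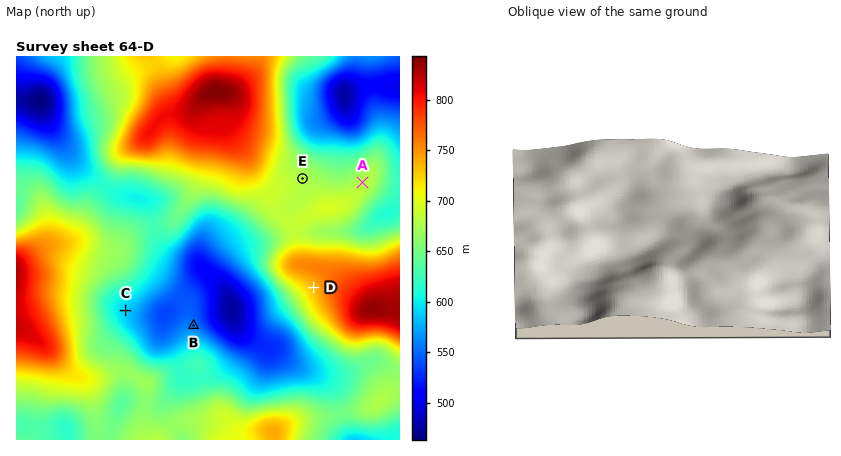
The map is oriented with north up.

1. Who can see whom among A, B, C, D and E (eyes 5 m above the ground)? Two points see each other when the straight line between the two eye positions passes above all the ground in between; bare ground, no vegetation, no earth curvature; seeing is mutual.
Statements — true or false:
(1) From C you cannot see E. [true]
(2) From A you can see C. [false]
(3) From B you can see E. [false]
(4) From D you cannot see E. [true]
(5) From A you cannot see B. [true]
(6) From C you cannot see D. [false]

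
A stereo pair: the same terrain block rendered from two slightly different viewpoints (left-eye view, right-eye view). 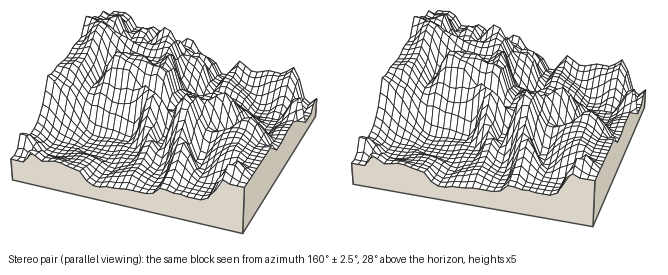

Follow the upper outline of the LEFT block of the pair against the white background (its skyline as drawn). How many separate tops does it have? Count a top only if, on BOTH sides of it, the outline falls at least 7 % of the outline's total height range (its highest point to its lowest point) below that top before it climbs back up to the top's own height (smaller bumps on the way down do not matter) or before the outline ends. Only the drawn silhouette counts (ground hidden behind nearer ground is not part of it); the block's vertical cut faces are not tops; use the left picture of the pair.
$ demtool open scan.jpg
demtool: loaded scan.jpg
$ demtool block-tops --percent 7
3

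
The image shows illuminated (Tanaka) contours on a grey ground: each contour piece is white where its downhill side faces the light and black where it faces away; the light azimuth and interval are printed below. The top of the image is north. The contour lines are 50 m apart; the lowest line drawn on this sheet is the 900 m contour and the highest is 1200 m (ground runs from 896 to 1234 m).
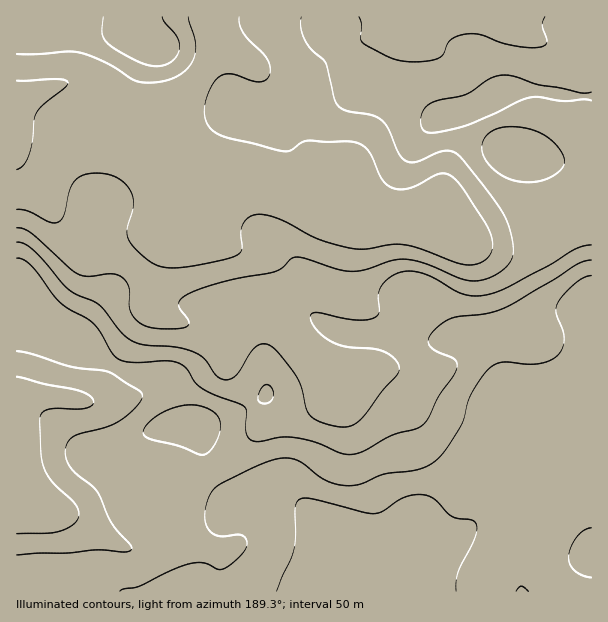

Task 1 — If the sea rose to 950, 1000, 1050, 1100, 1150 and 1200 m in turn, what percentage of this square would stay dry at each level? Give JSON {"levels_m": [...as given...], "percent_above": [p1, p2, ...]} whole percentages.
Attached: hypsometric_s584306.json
{"levels_m": [950, 1000, 1050, 1100, 1150, 1200], "percent_above": [83, 68, 48, 35, 20, 5]}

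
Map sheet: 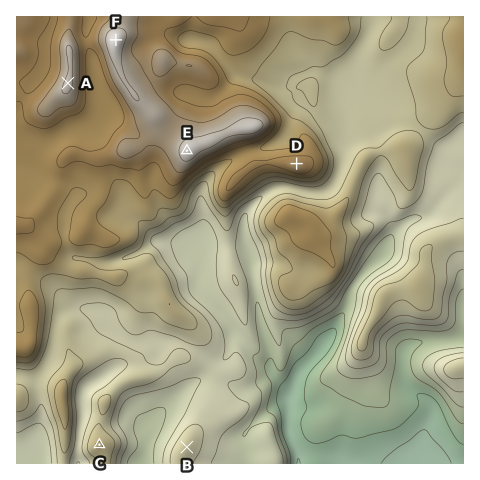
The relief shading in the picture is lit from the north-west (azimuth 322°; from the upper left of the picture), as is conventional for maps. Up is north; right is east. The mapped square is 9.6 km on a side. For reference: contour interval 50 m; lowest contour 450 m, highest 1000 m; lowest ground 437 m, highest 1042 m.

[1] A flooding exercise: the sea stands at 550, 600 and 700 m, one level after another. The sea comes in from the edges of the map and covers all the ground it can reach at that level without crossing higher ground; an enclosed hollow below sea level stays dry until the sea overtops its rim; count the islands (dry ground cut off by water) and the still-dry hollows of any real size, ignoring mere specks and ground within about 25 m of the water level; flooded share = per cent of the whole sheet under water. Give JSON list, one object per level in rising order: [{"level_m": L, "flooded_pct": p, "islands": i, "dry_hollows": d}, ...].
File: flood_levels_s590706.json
[{"level_m": 550, "flooded_pct": 8, "islands": 0, "dry_hollows": 0}, {"level_m": 600, "flooded_pct": 13, "islands": 0, "dry_hollows": 0}, {"level_m": 700, "flooded_pct": 35, "islands": 0, "dry_hollows": 0}]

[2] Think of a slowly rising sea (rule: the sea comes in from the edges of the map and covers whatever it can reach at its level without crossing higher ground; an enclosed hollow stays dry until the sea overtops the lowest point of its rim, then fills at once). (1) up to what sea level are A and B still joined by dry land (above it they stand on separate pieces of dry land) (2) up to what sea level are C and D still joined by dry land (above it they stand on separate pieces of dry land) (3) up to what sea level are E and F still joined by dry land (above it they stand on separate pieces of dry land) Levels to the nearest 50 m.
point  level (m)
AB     650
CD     700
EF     950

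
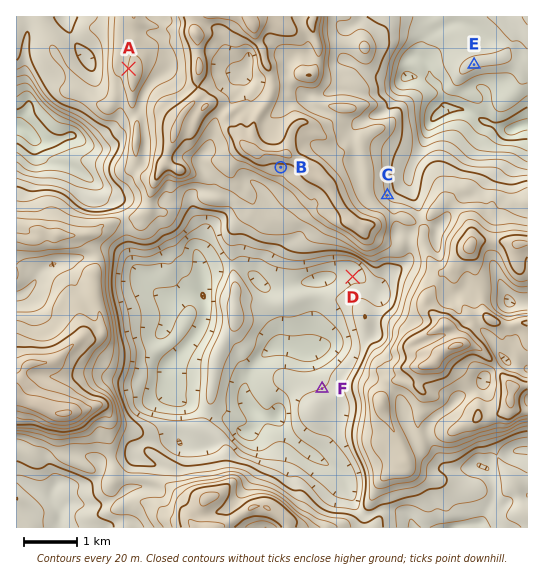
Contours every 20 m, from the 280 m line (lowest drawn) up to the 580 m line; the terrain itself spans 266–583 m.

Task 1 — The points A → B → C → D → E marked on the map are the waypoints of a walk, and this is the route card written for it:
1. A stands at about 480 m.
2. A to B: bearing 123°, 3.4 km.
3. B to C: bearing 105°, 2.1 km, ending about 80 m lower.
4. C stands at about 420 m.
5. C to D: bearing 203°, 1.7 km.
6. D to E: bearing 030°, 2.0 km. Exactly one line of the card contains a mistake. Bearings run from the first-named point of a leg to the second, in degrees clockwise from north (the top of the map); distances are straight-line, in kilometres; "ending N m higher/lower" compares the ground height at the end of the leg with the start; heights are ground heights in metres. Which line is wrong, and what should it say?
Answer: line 6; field distance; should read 4.6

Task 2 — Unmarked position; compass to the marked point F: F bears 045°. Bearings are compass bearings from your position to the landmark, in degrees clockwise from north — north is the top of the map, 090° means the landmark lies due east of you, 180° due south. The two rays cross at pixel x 235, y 476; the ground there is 465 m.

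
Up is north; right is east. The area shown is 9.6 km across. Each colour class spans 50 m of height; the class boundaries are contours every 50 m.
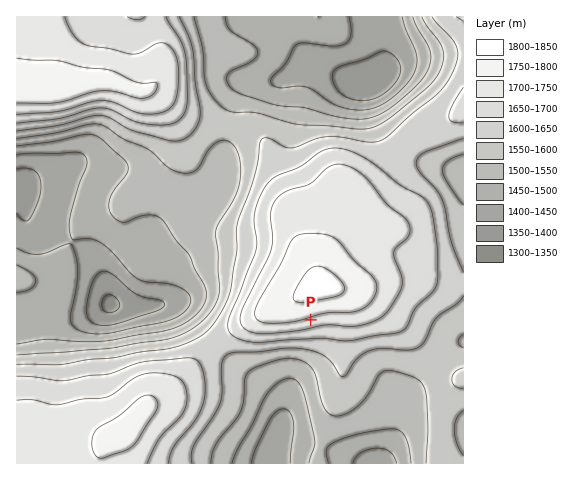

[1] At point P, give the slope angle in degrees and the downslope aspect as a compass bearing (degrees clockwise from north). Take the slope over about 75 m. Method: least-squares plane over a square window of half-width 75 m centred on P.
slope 12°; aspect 162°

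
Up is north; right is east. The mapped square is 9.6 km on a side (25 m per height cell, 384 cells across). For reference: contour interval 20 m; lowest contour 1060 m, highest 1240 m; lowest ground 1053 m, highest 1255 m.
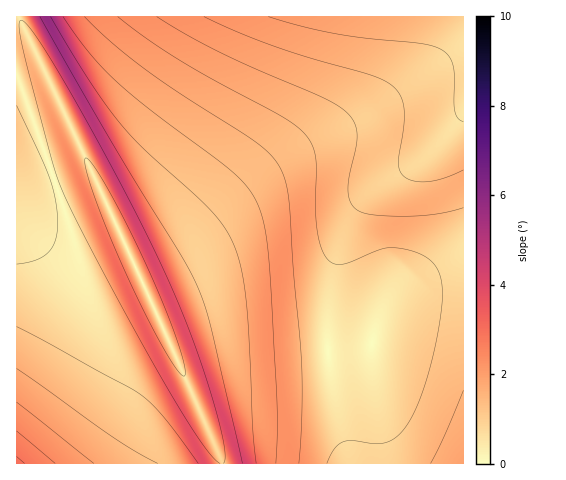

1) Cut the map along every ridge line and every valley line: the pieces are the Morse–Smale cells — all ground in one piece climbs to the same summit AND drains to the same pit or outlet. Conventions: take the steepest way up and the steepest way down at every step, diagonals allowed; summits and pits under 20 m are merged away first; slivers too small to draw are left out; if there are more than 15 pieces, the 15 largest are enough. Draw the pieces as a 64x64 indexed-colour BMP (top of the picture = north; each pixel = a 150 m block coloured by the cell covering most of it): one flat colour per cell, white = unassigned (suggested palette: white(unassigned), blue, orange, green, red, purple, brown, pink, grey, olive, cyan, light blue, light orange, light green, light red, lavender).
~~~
<image width="64" height="64" href="data:image/bmp;base64,Qk12CAAAAAAAAHYAAAAoAAAAQAAAAEAAAAABAAQAAAAAAAAIAAATCwAAEwsAABAAAAAAAAAA////ALR3HwAOf/8ALKAsACgn1gC9Z5QAS1aMAMJ34wB/f38AIr28AM++FwDox64AeLv/AIrfmACWmP8A1bDFACIiIiIiIiIiIiIiIiIiIRERERERERERERERMzMzMzMzIiIiIiIiIiIiIiIiIiIhEREREREREREREREzMzMzMzMiIiIiIiIiIiIiIiIiIhERERERERERERERETMzMzMzMyIiIiIiIiIiIiIiIiIiERERERERERERERERMzMzMzMzIiIiIiIiIiIiIiIiIiIREREREREREREREREzMzMzMzMiIiIiIiIiIiIiIiIiIRERERERERERERERETMzMzMzMyIiIiIiIiIiIiIiIiIhERERERERERERERERMzMzMzMzIiIiIiIiIiIiIiIiIhERERERERERERERERMzMzMzMzMiIiIiIiIiIiIiIiIiEREREREREREREREREzMzMzMzMyIiIiIiIiIiIiIiIiERERERERERERERERETMzMzMzMzIiIiIiIiIiIiIiIiIRERERERERERERERERMzMzMzMzMiIiIiIiIiIiIiIiIREREREREREREREREREzMzMzMzMyIiIiIiIiIiIiIiIhERERERERERERERERETMzMzMzMzIiIiIiIiIiIiIiIiERERERERERERERERERMzMzMzMzMiIiIiIiIiIiIiIiEREREREREREREREREREzMzMzMzMyIiIiIiIiIiIiIiIRERERERERERERERERETMzMzMzMzIiIiIiIiIiIiIiIRERERERERERERERERERMzMzMzMzMiIiIiIiIiIiIiIhEREREREREREREREREREzMzMzMzMyIiIiIiIiIiIiIhERERERERERERERERERETMzMzMzMzIiIiIiIiIiIiIiERERERERERERERERERERMzMzMzMzMiIiIiIiIiIiIiERERERERERERERERERERETMzMzMzMyIiIiIiIiIiIiIRERERERERERERERERERERMzMzMzMzIiIiIiIiIiIiIhERERERERERERERERERERETMzMzMzMiIiIiIiIiIiIhEREREREREREREREREREREREzMzMzMyIiIiIiIiIiIiERERERERERERERERERERERERMzMzMzIiIiIiIiIiIiERERERERERERERERERERERERERMzMzMiIiIiIiIiIiIRERERERERERERERERERERERERERETMyIiIiIiIiIiIRERERERERERERERERERERERERERERERIiIiIiIiIiIhEREREREREREREREREREREREREREREREiIiIiIiIiIhERERERERERERERERERERERERERERERESIiIiIiIiIiERERERERERERERERERERERERERERERERIiIiIiIiIiIREREREREREREREREREREREREREREREREiIiIiIiIiIRERERERERERERERERERERERERERERERESIiIiIiIiIhERERERERERERERERERERERERERERERERIiIiIiIiIhEREREREREREREREREREREREREREREREREiIiIiIiIiERERERERERERERERERERERERERERERERESIiIiIiIiERERERERERERERERERERERERERERERERERIiIiIiIiIREREREREREREREREREREREREREREREREREiIiIiIiIRERERERERERERERERERERERERERERERERERIiIiIiIhERERERERERERERERERERERERERERERERERERESIiIhERERERERERERERERERERERERERERERERERERERERIiERERERERERERERERERERERERERERERERERERERERERERERERERERERERERERERERERERERERERERERERERERERERERERERERERERERERERERERERERERERERERERERERERERERERERERERERERERERERERERERERERERERERERERERERERERERERERERERERERERERERERERERERERERERERERERERERERERERERERERERERERERERERERERERERERERERERERERERERERERERERERERERERERERERERERERERERERERERERERERERERERERERERERERERERERERERERERERERERERERERERERERERERERERERERERERERERERERERERERERERERERERERERERERERERERERERERERERERERERERERERERERERERERERERERERERERERERERERERERERERERERERERERERERERERERERERERERERERERERERERERERERERERERERERERERERERERERERERERERERERERERERERERERERERERERERERERERERERERERERERERERERERERERERERERERERERERERERERERERERERERERERERERERERERERERERERERERERERERERERERERERERERERERERERERERERERERERERERERERERERERERERERERERERERERERERERERERERERERERERERERERERERERERERERERERERERERERERERERERERERERERERERERERERERERERERERERERERERERERERERERERERERERERERERERERERERERERERERERERERERERERERERERERERERERERERERERERERERERERERERERERERERERERERERERERERERERERERERERERERERERERERERERERERER"/>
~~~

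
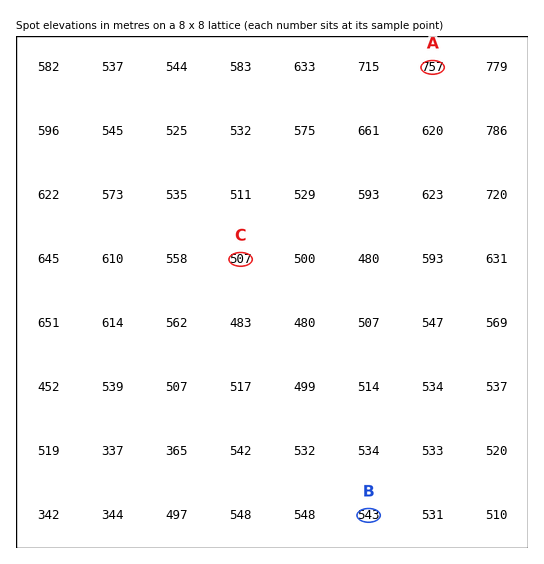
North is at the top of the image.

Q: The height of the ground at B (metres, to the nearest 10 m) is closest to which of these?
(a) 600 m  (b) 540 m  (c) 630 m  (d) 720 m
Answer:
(b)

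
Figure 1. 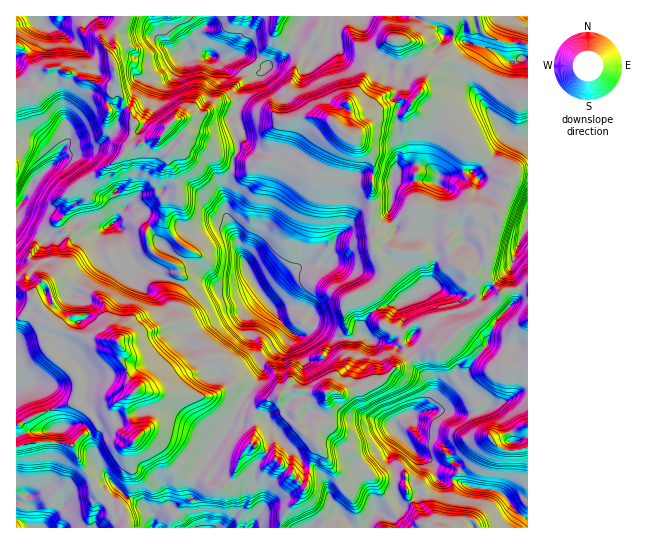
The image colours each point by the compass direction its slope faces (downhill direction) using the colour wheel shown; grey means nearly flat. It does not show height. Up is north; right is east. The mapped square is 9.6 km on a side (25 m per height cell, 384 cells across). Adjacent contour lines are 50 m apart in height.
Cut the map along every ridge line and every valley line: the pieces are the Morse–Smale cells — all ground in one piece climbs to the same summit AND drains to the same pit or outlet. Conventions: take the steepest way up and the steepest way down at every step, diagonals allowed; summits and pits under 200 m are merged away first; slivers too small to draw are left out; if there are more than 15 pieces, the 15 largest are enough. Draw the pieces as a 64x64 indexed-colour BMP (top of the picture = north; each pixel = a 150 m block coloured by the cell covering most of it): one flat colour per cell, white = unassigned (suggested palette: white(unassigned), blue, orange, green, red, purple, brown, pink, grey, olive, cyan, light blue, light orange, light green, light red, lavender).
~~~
<image width="64" height="64" href="data:image/bmp;base64,Qk12CAAAAAAAAHYAAAAoAAAAQAAAAEAAAAABAAQAAAAAAAAIAAATCwAAEwsAABAAAAAAAAAA////ALR3HwAOf/8ALKAsACgn1gC9Z5QAS1aMAMJ34wB/f38AIr28AM++FwDox64AeLv/AIrfmACWmP8A1bDFAAAAAAAAAAAAAAAAD//////zMzMwADO7u7u7u7u7u7u7AAAAAAAAAAAAAAz///////MzMzMzMzu7u7u7u7u7u7sAAAAAAAAAAMzMwP///////zMzMzMzMzu7u7u7u7u7uwAAAAAAAAAMzMzM////////8zMzMzMzM7u7u7u7u7s7AAAAAAAMDMzMzMz/////////MzMzMzM7u7u7u7u7MzMAAAAAAMzMzMzMzP9V//////8zMzMzMzu7u7u7MzMzMwAAAAAMzMzMzMzCVVVf////9TMzMzMzO7u7szMzMzMzAAAAAMzMzMzMzCIlVVX///9VUzMzMzM7u7szMzMzMzMAAAAAzMzMzMzCIiJVVf//9VVTMzMzMzu7u7szMzMzMwAAAAzMzMzMzCIiIiVV//VVVVMzMzMzO7u7uzMzMzMzIAAALMzMzMzCIiIiJVVVVVVVVTMzMzMzu7uzMzMzAAAiIiIizMzMzCIiIiIiVVVVVVVTMzMzMzO7szMzMzMAACIiIiIizMzCIiIiIiIlVVVVVVUzMzMzO7szMzMzMzMwIiIiIiIszCIiIiIiIiVVVVVVVTMzMzMzuzMzMzMzMzMiIiIiIiLMIiIiIiIiIlVVVVVVMzMzMzMzMzMwADMzMyIiIiIiIswiIiIiIiIiVVVVVVVTMzMzMzMzMzAAAzMzIiIiIiIiIiIiIiIiIiIlVVVVVVMzMzMzMzMzMzMzMzMiIiIiIiIiIiIiIiIiIiJVVVVVVVVTMzMzMzMzMzMzMyIiIiIiIiIiIiIiIiIiIlVVVVVVVVVVMzMzMzMzMzMzIiIiIiIiIiIiIiIiIiIiJVVVVVVVVVVTMzMzMzMzMzMiIiIiIiIiIiIiIiIiIiIlVVVVVVVVVVUzMzMzMzMzMyIiIiIiIiIiIiIiIiIiIiVVVREVVVVVVVUzMzMzMzMzIiIiIiIiIiIiIiIiIiIiIlVVERVVVVVVVVVTMzMzMzMiIiIiIiIiIiIiIiIiIiIiJVERFVVVVVVVVVUzMzMzMyIiIiIiIqqqIiIiIiIiIiIiERERERVVVVVVVVMzMzMzIiIiIiIiqqqqoiIiIiIiIiERERERFVVVVVVVVTMzMzMiIiIiIiqqqqqqIiIiIiIiIRERERERVVVVVVVVVTMzMyIiIiIiKqqqqqoiIiIiIiIRERERERERVVVVVVVVADMzIiIiIiIqqqqqqiIiIiIiIRERERERERERFVVVVVUAMzMqIiIiKqqqqqqqIiIiIiIRERERERERERERFVUREYADM6qiIiqqqqqqqqopmZmZkhEREREREREREREREREYiAAAqqqqqqqqqqqqZpmZmZmRERERERERERERERERERiIgACqqqqqqqqqqmZmmZmZmZEREREREREREREREREREYiIAKqqqqqqqqqmZmmZmZmZERERERERERERERERERERGIgAqqqqqqqqqmZpmZmZmZkREREREREREREREREREREYiACqqqqqqqqqZmmZmZmZmRERERERERERERERERERERiIgKqmYKqqqqpmmZmZmZmRERERERERERERERERERERGIiApmZmCqqqpmZpmZmZmZERERERERERERERERERERERiIhmZmZmqmZmZmaZmZmZkRERERERERERERERERERERGIiGZmZmZmZmZmZmmZmZkREREREREREREREREREREREYiIBmZmZmZmZmZmaZmZmRERERERERERERERERERERERGIgGZmZmZmZmZmaZmZmZEREREREREREREREREREREREYiABmZmZmYABmZpmZmZkRERERERERERERERERERERERGIAAZmZmZgAGZmmZmZmRERERERERERERERERERERERGIgAAGZmZmAAZmaZmZmZkREREREREREREREREREREREYiAAABmZmZgBmZmmZmZmREREREREREREREREREREREYiIAAAGZmZmZmZmaZmZmZFEREREQREREREREREREREYiIgAAGZmZmZmZmZpmZl3d0REREREERERERERERERGIiIiAAGZmZmZmZ3dpmZd3d3REREREQRERERERERERGIiIiIZmZmZmZmZmd3eZd3d3REREREREQRERERERERGIiIiIhmZmZmZmZmZ3d5d3d3dEREREREREERERERERiIiIiIiGZmZmZmZmZ3d3d3d3d0RERERERERBERERERiIiIiIiIZmZmZmZmZnd3d3d3d3dEREREREREEREREYiIiIiIiIhmZmZmZmZnd3d3d3d3d0REREREREQRERERiIiIiIiIiOZmZmZmZmd3d3d3d3d3RERERERERBERERGIiIiIiIjd7uZmZmbuZ3d3d3d3d3d0REREREREQRERERiIiIiIjd3u7mZm7u53d3d3d3d3d3dEREREREREERER3YiIiI3d3e7u7u7u7nd3d3d3d3d3dEREREREREQRERHdiIiN3d3d7u7u7u7ud3d3d3d3d3dERERERERERBEREd3d3d3d3d3u7u7u7u53d3d3REREREREREREREREQRER3d3d3d3d3e7u7u7u7nd3d0REREREREREREREREREER3d3d3d3d3d7u7u7u7ud3d3RERERERERERERERERERBEd3d3d3d3d3u7u7u7u7nd3RERERERERERERERERERBERHd3d3d3d3e7gDu7u7ud3dEREREREREREREREREREEREd3d3d3d3d"/>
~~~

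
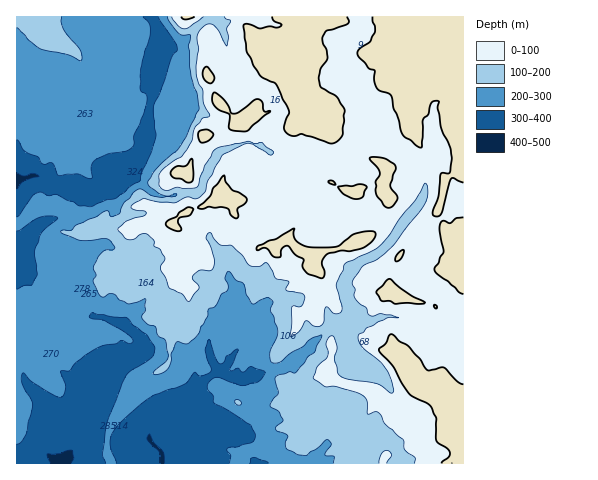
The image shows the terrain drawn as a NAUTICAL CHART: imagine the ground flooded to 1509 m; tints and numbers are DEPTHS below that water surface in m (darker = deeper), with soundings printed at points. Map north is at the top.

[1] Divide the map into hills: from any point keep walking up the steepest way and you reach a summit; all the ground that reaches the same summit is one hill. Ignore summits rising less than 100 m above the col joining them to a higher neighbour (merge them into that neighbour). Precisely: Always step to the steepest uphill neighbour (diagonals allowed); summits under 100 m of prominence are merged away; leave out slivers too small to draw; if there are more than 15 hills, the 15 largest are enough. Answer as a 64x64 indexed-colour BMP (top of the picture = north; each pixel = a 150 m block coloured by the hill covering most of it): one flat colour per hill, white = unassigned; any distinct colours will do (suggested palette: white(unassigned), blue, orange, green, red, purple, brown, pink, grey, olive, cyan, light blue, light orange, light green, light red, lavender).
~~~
<image width="64" height="64" href="data:image/bmp;base64,Qk12CAAAAAAAAHYAAAAoAAAAQAAAAEAAAAABAAQAAAAAAAAIAAATCwAAEwsAABAAAAAAAAAA////ALR3HwAOf/8ALKAsACgn1gC9Z5QAS1aMAMJ34wB/f38AIr28AM++FwDox64AeLv/AIrfmACWmP8A1bDFABERERERERERERERERERERERERERERERERERERREREREERERERERERERERERERERERERERERERERERERFEREREQRERERERERERERERERERERERERERERERERERFERERERBERERERERERERERERERERERERERERERERERERFEREREERERERERERERERERERERERERERERERERERERERFEREQREREREREREREREREREREREREREREREREREREREURERBERERERERERERERERERERERERERERERERERERERREREEREREREREREREREREREREREREREREREREREREUREREQREREREREREREREREREREREREREREREREREREURERERBEREREREREREREREREREREREREREREREREREUREREREERERERERERERERERERERERERERERERERERERREREREQRERERERERERERERERERERERERERERERERERRERERERBERERERERERERERERERERERERERERERERERREREREREERERERERERERERERERERERERERERERERERREREREREQRERERERERERERERERERERERERERERERERRERERERERBERERERERERERERERERERERERERERERERREREREREREERERERERERERERERERERERERERERERERREREREREREQRERERERERERERERERERERERERERERERFERERERERERBERERERERERERERERERERERERERERERFEREREREREREERERERERERERERERERERERERERERERERREREREREREQREREREREREREREREREREREREREREREREUFEREREFERBERERERERERERERERERERERERERERERERERERERERREERERERERERERERERERERERERERERERERERERERERFEERERERERERERERERERERERERERERERERERERERERERERERERERERERERERERERERERERERERERERERERERERERERERERERERERERERERERERERERERERERERERERERERERERERERERERERERERERERERERERERERERERERERERERERERERERERERERERERERERERERERERERERERERERERERERERERERERERERERERERERERERERERERERERERERERERERERERERERERERERERERERERERERERERERERERERERERERERERERERERERERERERERERERERERERERERERERERERERERERERERERERERERERERERERERERERERERERERERERERERERERERERERERERERERERERERERERERERERERERERERERERERERERERERERERERERERERERERERERERERERERERERERERERERERERERERERERERERERERERERERERERERERERERERERERERERERERERERERERERERERERERERERERERERERERERERERERERERERERERERERERERERERERERERERERERERERERERERERERERERERERERERERERERERERIiERERERERERERERERERERERERERERERERETMzERERIiIiIhEREREREREREREREREREREREREREzMzMzMzERIiIiIiEREREREREREREREREREREREREzMzMzMzMzMyIiIiIiIRERERERERERERERERERERERETMzMzMzMzMzIiIiIiIiERERERERERERERERERERERERMzMzMzMzMzMyIiIiIiIRERERERERESIREREREREREREzMzMzMzMzMzMiIiIiIiEREREREREiIiERERERERERETMzMzMzMzMzMyIiIiIiIiIREiIRIiIiIhERERERERERMzMzMzMzMzMzIiIiIiIiIiIiIiIiIiIiIREREREREREzMzMzMzMzMzMiIiIiIiIiIiIiIiIiIiIiERERERERETMzMzMzMzMzMzIiIiIiIiIiIiIiIiIiIiIhERERERERMzMzMzMzMzMzMiIiIiIiIiIiIiIiIiIiIiEREREREREzMzMzMzMzMzMyIiEiIiIiIiIiIiIiIiIiIRERERERETMzMzMzMzMzMzIhERIiIiIiIiIiIiIiIiIRERERERERMzMzMzMzMzMzMxEREiIiIiIiIiIiIiIiIREREREREREzMzMzMzMzMzMzERESIiIiIiIiIiIiIiIhERERERERETMzMzMzMzMzMzERESIiIiIiIiIiIiIiIhERERERERERMzMzMzMzMzMzMRERIiIiIiIiIiIiIiIiEREREREREREzMzMzMzMzMzMzEREiIiIiIiIiIiIiIiIRERERERERETMzMzMzMzMzMzMREiIiIiIiIiIiIiIiIhERERERERERMzMzMzMzMzMzM1ESIiIiIiIiIiIiIiIiEREREREREREzMzMzMzMzMzMzUSIiIiIiIiIiIiIiIiIRERERERERETMzMzMzMzMzMzM1VSIiIiIiIiIiIiIiIhERERERERERMzMzMzMzMzMzMzVVUiIiIiIiIiIiIiIiEREREREREREzMzMzMzMzMzMzVVVVIiIiIiIiIiIiIiIhERERERERETMzMzMzMzMzMzNVVVVVIRIiIiIiIiIiIiERERERERER"/>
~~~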